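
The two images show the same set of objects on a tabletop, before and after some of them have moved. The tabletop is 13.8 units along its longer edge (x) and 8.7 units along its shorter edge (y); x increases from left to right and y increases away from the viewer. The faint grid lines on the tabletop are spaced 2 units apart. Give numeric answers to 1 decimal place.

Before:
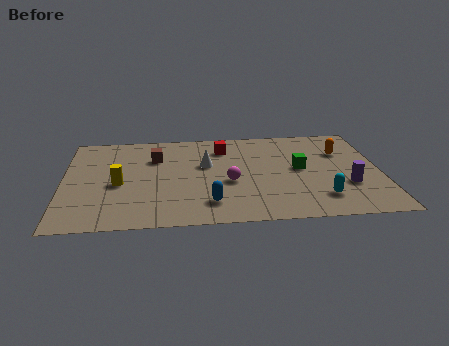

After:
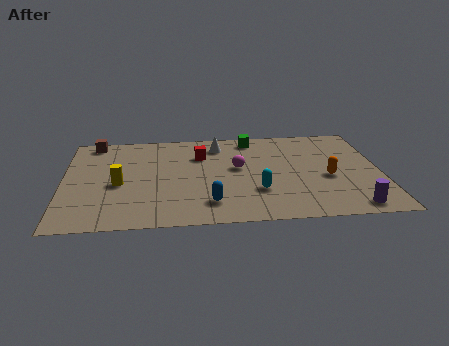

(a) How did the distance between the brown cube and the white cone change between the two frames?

+3.2

They were about 2.3 units apart before and 5.5 after — 3.2 units further apart.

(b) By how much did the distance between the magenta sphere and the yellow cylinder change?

+0.5

They were about 4.8 units apart before and 5.3 after — 0.5 units further apart.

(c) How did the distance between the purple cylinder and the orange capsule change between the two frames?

-0.3

They were about 3.1 units apart before and 2.8 after — 0.3 units closer together.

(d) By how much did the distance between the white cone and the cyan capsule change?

-1.3

Before: roughly 6.0 units apart; after: 4.7. That's 1.3 units closer together.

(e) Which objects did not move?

the blue capsule and the yellow cylinder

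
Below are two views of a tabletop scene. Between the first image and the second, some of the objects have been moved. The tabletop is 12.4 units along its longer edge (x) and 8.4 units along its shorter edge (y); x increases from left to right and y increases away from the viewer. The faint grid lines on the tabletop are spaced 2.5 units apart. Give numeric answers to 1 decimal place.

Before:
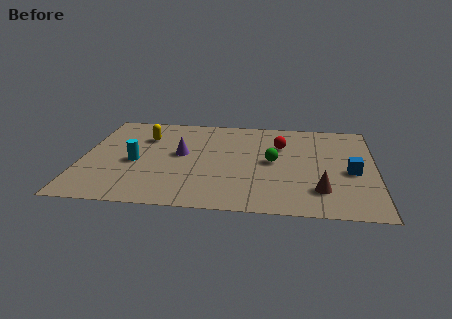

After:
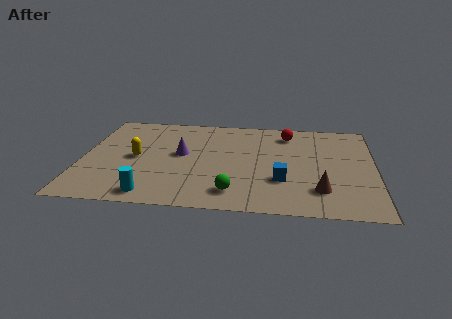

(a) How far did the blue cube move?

3.1

The blue cube moved from about (11.4, 3.7) to (8.5, 2.7), a distance of √(2.9² + 1.0²) ≈ 3.1.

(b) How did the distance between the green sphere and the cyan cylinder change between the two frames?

-2.4

The distance was about 5.8 in the first image and 3.4 in the second, so they moved 2.4 units closer together.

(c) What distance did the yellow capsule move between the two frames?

1.9

From (2.6, 6.0) to (2.3, 4.1), the yellow capsule covered √(0.3² + 1.9²) ≈ 1.9 units.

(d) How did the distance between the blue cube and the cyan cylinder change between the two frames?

-3.4

The distance was about 9.1 in the first image and 5.7 in the second, so they moved 3.4 units closer together.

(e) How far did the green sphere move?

3.2

From (8.1, 4.3) to (6.5, 1.5), the green sphere covered √(1.6² + 2.8²) ≈ 3.2 units.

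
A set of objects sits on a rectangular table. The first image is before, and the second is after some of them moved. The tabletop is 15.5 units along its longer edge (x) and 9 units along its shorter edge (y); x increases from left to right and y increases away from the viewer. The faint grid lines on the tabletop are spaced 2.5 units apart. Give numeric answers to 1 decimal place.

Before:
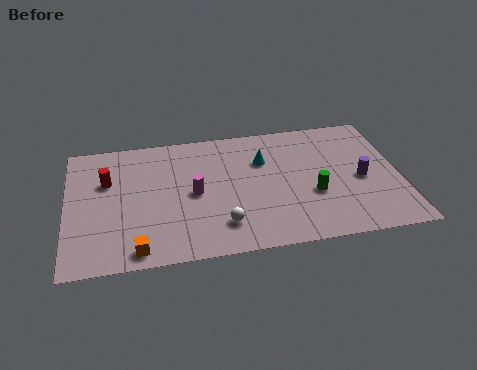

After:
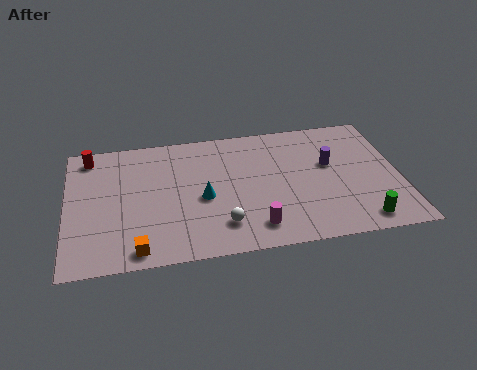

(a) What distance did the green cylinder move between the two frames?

3.0

The green cylinder was near (11.4, 3.4) before and (13.5, 1.2) after, so it travelled √(2.1² + 2.2²) ≈ 3.0 units.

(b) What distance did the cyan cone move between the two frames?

3.6

The cyan cone was near (9.2, 6.2) before and (6.3, 4.0) after, so it travelled √(2.9² + 2.2²) ≈ 3.6 units.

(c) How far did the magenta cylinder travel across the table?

3.9

The magenta cylinder moved from about (5.9, 4.4) to (8.6, 1.6), a distance of √(2.7² + 2.8²) ≈ 3.9.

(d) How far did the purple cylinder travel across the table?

1.9

From (13.7, 4.1) to (12.3, 5.4), the purple cylinder covered √(1.4² + 1.3²) ≈ 1.9 units.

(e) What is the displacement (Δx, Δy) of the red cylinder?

(-0.8, 1.9)

The red cylinder started near (1.9, 5.9) and ended near (1.1, 7.8).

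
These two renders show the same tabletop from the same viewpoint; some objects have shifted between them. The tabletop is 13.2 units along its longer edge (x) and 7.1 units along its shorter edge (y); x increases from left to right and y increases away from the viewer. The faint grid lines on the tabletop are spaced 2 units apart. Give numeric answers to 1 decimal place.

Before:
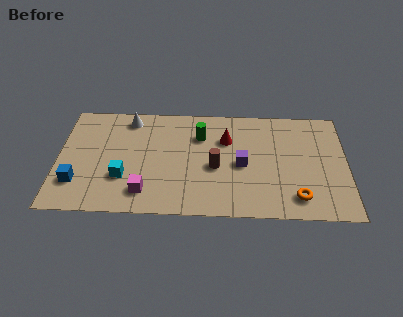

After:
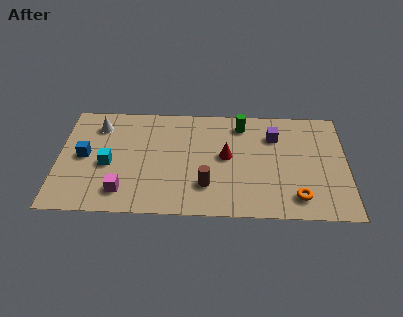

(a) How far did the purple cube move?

2.4

From (8.4, 3.3) to (9.9, 5.2), the purple cube covered √(1.5² + 1.9²) ≈ 2.4 units.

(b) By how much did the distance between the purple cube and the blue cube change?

+1.2

Before: roughly 7.6 units apart; after: 8.8. That's 1.2 units further apart.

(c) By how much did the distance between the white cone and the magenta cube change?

-0.4

They were about 4.8 units apart before and 4.4 after — 0.4 units closer together.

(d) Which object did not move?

the orange torus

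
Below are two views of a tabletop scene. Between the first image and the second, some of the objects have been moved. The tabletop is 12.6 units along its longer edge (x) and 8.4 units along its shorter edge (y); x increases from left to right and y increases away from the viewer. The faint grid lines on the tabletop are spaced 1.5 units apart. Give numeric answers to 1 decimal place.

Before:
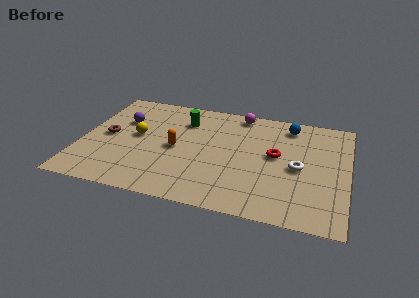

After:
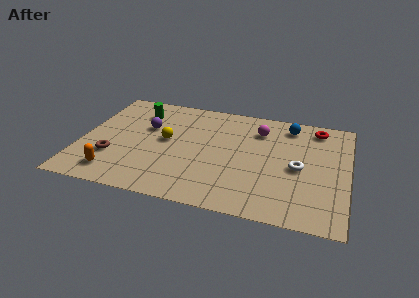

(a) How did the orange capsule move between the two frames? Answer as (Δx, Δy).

(-2.7, -2.6)

The orange capsule was at about (4.5, 4.0) and moved to about (1.8, 1.4).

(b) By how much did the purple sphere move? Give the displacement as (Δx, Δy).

(1.2, -0.3)

The purple sphere was at about (1.8, 5.6) and moved to about (3.0, 5.3).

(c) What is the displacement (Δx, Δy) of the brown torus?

(0.4, -1.6)

The brown torus was at about (1.2, 4.2) and moved to about (1.6, 2.6).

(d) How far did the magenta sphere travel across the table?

1.5

From (7.3, 7.5) to (8.3, 6.4), the magenta sphere covered √(1.0² + 1.1²) ≈ 1.5 units.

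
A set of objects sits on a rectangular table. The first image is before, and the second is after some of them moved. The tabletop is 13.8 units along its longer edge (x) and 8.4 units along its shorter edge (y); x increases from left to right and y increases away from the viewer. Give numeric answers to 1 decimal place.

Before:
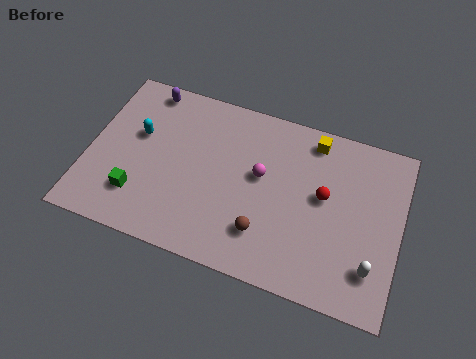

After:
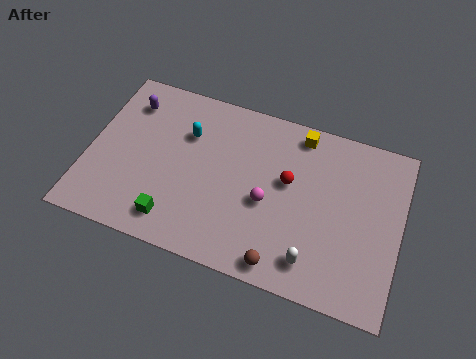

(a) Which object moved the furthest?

the white capsule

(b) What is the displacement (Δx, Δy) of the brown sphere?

(0.9, -1.2)

The brown sphere was at about (8.0, 2.1) and moved to about (8.9, 0.9).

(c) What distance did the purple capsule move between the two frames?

1.1

The purple capsule moved from about (2.2, 7.5) to (1.5, 6.6), a distance of √(0.7² + 0.9²) ≈ 1.1.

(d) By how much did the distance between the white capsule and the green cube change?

-4.2

Before: roughly 10.3 units apart; after: 6.1. That's 4.2 units closer together.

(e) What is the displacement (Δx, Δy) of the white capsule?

(-2.5, -0.5)

From the two frames, the white capsule sits at roughly (12.7, 2.0) before and (10.2, 1.5) after.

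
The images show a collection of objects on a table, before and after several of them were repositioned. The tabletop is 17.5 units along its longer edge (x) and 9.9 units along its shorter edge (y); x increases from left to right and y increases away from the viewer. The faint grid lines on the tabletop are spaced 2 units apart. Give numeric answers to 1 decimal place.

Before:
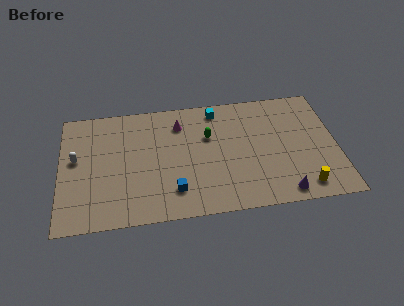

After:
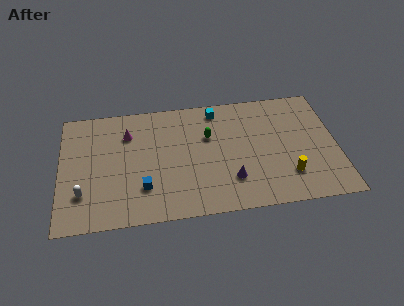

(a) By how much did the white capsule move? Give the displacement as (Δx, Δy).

(0.4, -2.9)

The white capsule started near (1.0, 5.6) and ended near (1.4, 2.7).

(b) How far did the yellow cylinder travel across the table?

1.4

From (15.2, 1.4) to (14.3, 2.5), the yellow cylinder covered √(0.9² + 1.1²) ≈ 1.4 units.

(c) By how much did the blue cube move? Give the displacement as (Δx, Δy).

(-1.9, 0.5)

The blue cube started near (7.1, 2.2) and ended near (5.2, 2.7).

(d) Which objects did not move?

the cyan cube and the green capsule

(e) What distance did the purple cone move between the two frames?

3.5

The purple cone was near (13.9, 1.1) before and (10.7, 2.6) after, so it travelled √(3.2² + 1.5²) ≈ 3.5 units.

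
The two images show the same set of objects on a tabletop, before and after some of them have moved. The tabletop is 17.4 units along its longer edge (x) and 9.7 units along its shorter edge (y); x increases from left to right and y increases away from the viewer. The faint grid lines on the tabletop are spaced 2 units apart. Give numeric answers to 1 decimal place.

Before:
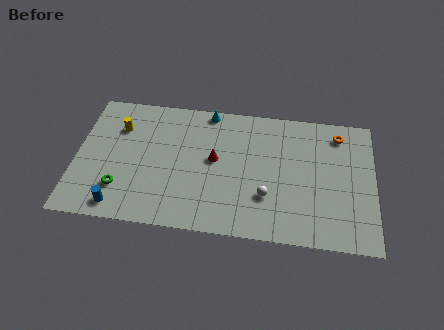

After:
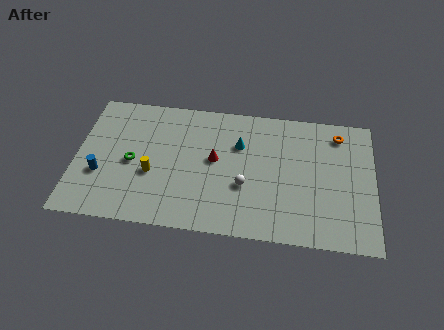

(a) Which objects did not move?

the red cone and the orange torus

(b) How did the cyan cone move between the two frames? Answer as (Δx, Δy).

(1.9, -2.3)

The cyan cone started near (7.6, 8.9) and ended near (9.5, 6.6).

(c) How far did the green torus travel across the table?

2.1

From (2.7, 2.5) to (3.3, 4.5), the green torus covered √(0.6² + 2.0²) ≈ 2.1 units.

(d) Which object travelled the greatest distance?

the yellow cylinder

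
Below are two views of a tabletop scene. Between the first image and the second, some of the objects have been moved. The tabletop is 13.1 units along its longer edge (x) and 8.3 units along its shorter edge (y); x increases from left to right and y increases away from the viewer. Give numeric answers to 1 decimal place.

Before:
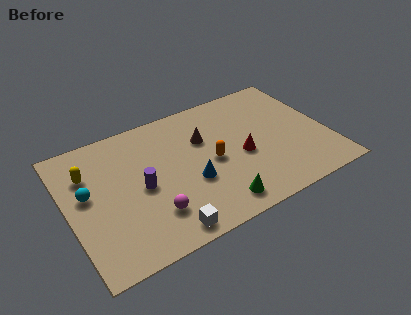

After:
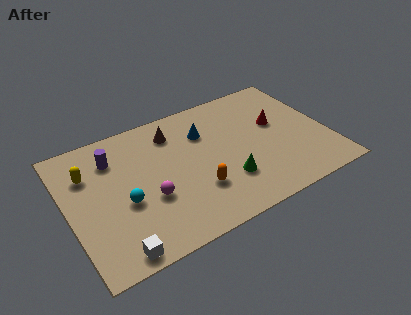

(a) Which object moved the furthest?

the blue cone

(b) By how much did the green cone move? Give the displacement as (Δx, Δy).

(0.7, 1.2)

The green cone was at about (7.0, 1.2) and moved to about (7.7, 2.4).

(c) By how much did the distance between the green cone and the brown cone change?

+0.4

Before: roughly 4.3 units apart; after: 4.7. That's 0.4 units further apart.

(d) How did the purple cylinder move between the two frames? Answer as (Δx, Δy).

(-1.1, 2.4)

From the two frames, the purple cylinder sits at roughly (3.6, 3.9) before and (2.5, 6.3) after.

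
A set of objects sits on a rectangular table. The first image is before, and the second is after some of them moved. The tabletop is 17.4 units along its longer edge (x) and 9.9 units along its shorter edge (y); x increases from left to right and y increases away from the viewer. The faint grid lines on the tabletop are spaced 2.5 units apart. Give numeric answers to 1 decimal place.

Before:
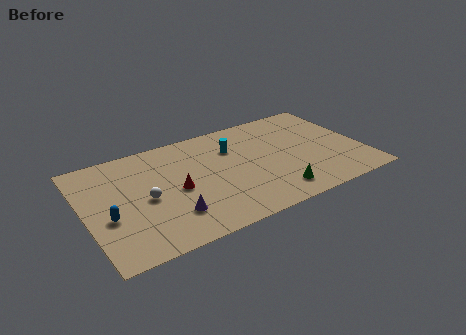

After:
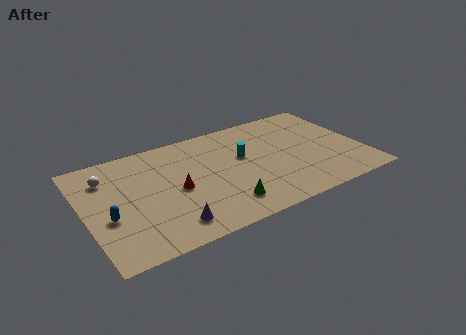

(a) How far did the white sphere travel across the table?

3.6

The white sphere moved from about (3.7, 4.6) to (1.6, 7.5), a distance of √(2.1² + 2.9²) ≈ 3.6.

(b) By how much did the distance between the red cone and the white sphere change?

+3.0

The distance was about 1.9 in the first image and 4.9 in the second, so they moved 3.0 units further apart.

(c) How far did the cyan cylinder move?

1.2

The cyan cylinder was near (9.5, 7.0) before and (10.0, 5.9) after, so it travelled √(0.5² + 1.1²) ≈ 1.2 units.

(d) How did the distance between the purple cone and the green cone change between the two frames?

-3.0

The distance was about 6.4 in the first image and 3.4 in the second, so they moved 3.0 units closer together.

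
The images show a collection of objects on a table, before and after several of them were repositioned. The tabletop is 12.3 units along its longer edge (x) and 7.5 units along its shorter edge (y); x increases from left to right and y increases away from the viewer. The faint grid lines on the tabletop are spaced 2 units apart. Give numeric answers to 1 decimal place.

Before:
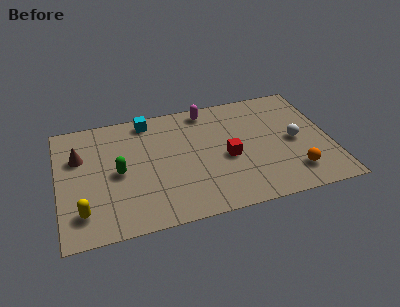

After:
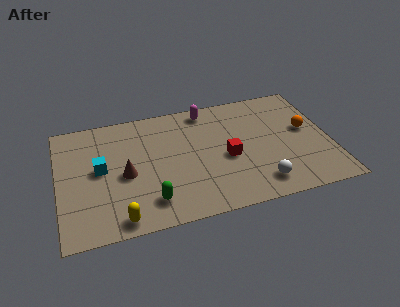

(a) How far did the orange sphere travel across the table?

2.7

From (10.5, 1.6) to (11.3, 4.2), the orange sphere covered √(0.8² + 2.6²) ≈ 2.7 units.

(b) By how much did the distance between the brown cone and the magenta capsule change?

-1.1

The distance was about 6.1 in the first image and 5.0 in the second, so they moved 1.1 units closer together.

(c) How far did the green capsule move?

2.5

From (2.7, 3.6) to (4.0, 1.5), the green capsule covered √(1.3² + 2.1²) ≈ 2.5 units.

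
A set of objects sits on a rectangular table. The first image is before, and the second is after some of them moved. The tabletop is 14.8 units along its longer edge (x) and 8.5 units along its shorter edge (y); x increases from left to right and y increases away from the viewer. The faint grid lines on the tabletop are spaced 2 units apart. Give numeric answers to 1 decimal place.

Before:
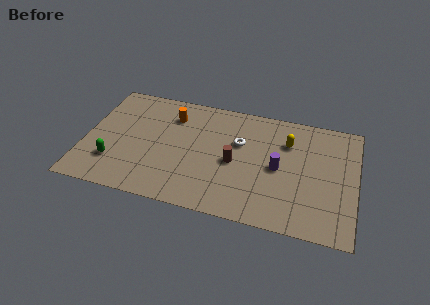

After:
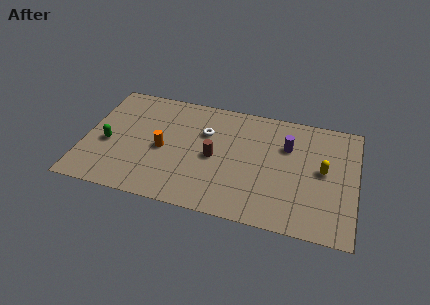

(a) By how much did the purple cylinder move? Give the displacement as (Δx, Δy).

(0.4, 1.7)

The purple cylinder started near (10.6, 4.1) and ended near (11.0, 5.8).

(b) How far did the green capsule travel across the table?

1.4

The green capsule was near (1.7, 2.3) before and (1.3, 3.6) after, so it travelled √(0.4² + 1.3²) ≈ 1.4 units.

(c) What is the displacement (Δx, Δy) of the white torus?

(-1.9, 0.3)

The white torus started near (8.4, 5.4) and ended near (6.5, 5.7).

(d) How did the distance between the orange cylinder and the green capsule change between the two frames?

-2.1

The distance was about 5.1 in the first image and 3.0 in the second, so they moved 2.1 units closer together.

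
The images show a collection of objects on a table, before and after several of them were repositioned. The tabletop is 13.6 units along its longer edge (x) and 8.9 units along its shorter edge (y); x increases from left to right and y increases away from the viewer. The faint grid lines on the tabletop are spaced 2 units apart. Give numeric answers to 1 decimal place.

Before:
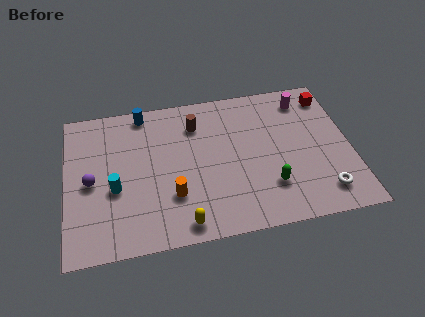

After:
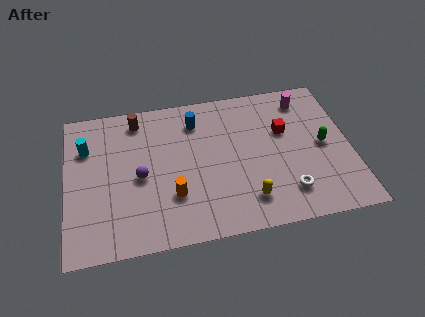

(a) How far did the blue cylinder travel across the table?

2.7

The blue cylinder was near (3.8, 8.0) before and (6.3, 7.0) after, so it travelled √(2.5² + 1.0²) ≈ 2.7 units.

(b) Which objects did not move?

the magenta cylinder and the orange cylinder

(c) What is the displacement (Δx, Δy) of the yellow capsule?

(3.1, 0.8)

The yellow capsule was at about (5.4, 1.0) and moved to about (8.5, 1.8).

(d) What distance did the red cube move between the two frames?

2.9

From (12.8, 7.4) to (10.5, 5.6), the red cube covered √(2.3² + 1.8²) ≈ 2.9 units.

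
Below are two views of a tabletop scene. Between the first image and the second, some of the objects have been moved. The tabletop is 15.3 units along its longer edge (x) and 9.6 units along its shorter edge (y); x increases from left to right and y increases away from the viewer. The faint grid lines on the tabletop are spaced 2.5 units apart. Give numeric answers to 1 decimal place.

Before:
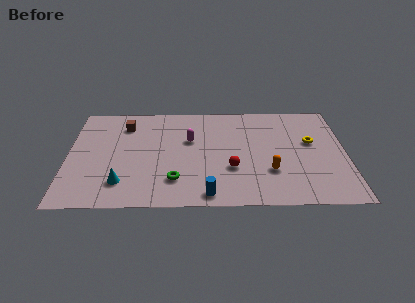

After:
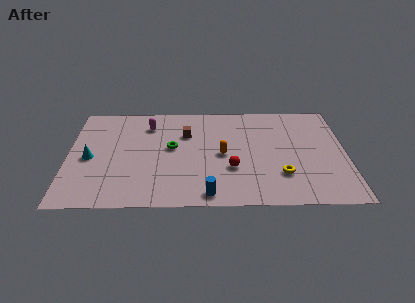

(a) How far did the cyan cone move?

2.9

The cyan cone was near (3.0, 2.1) before and (1.2, 4.4) after, so it travelled √(1.8² + 2.3²) ≈ 2.9 units.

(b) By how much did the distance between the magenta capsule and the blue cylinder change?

+2.2

Before: roughly 5.1 units apart; after: 7.3. That's 2.2 units further apart.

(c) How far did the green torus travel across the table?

3.0

From (5.9, 2.3) to (5.7, 5.3), the green torus covered √(0.2² + 3.0²) ≈ 3.0 units.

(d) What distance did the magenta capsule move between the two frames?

2.7

The magenta capsule moved from about (6.7, 6.0) to (4.4, 7.5), a distance of √(2.3² + 1.5²) ≈ 2.7.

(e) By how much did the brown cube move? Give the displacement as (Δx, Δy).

(3.4, -0.9)

The brown cube was at about (3.1, 7.5) and moved to about (6.5, 6.6).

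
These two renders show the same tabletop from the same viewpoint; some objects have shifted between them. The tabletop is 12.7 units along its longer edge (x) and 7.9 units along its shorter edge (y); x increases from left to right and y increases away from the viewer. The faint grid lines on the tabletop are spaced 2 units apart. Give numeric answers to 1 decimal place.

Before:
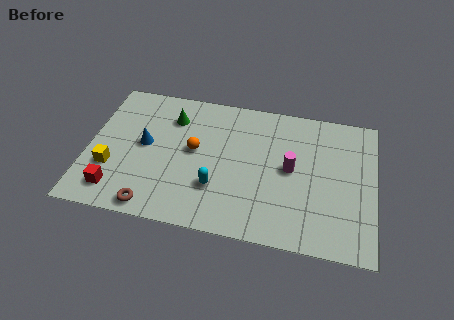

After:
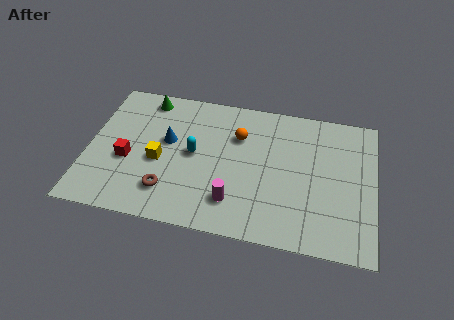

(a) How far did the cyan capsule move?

2.0

From (5.8, 2.4) to (4.7, 4.1), the cyan capsule covered √(1.1² + 1.7²) ≈ 2.0 units.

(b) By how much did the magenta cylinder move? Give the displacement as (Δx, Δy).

(-2.4, -2.3)

The magenta cylinder was at about (9.0, 4.1) and moved to about (6.6, 1.8).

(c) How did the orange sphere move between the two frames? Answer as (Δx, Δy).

(1.9, 1.2)

From the two frames, the orange sphere sits at roughly (4.7, 4.3) before and (6.6, 5.5) after.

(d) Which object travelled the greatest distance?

the magenta cylinder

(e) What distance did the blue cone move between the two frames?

1.1

From (2.5, 4.2) to (3.5, 4.6), the blue cone covered √(1.0² + 0.4²) ≈ 1.1 units.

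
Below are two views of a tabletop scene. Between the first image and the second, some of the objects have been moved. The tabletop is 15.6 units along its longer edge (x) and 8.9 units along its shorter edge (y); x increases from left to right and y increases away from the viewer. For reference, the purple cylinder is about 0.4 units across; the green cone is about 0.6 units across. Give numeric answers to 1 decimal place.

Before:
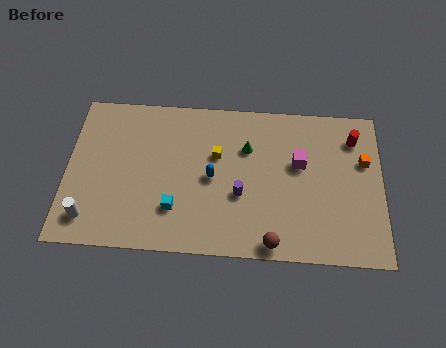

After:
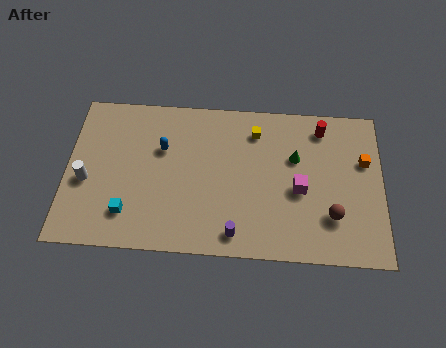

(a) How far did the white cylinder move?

2.1

The white cylinder moved from about (1.2, 1.6) to (1.0, 3.7), a distance of √(0.2² + 2.1²) ≈ 2.1.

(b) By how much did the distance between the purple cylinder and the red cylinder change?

+0.9

The distance was about 6.7 in the first image and 7.6 in the second, so they moved 0.9 units further apart.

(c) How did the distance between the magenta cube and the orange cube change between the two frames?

+0.5

Before: roughly 3.2 units apart; after: 3.7. That's 0.5 units further apart.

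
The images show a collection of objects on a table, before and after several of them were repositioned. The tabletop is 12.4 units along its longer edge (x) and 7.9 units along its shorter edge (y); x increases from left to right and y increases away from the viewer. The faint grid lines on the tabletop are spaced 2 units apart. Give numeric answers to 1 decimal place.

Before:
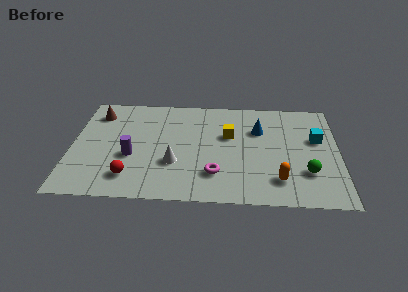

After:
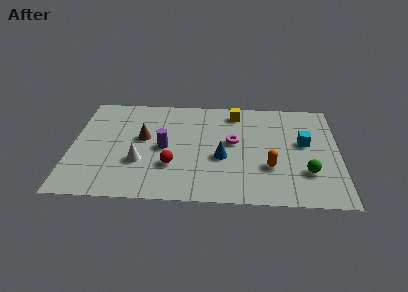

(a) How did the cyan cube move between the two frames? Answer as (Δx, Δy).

(-0.6, -0.3)

From the two frames, the cyan cube sits at roughly (11.4, 4.8) before and (10.8, 4.5) after.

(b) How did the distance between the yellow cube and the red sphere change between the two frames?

-0.5

The distance was about 5.6 in the first image and 5.1 in the second, so they moved 0.5 units closer together.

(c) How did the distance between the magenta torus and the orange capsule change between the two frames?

-0.4

They were about 2.9 units apart before and 2.5 after — 0.4 units closer together.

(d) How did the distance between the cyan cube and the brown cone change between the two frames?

-2.9

The distance was about 10.4 in the first image and 7.5 in the second, so they moved 2.9 units closer together.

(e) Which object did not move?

the green sphere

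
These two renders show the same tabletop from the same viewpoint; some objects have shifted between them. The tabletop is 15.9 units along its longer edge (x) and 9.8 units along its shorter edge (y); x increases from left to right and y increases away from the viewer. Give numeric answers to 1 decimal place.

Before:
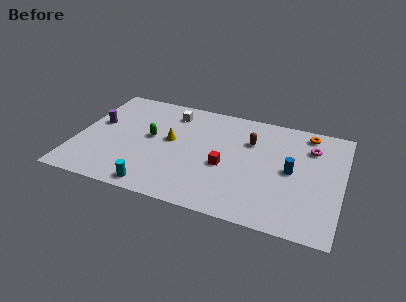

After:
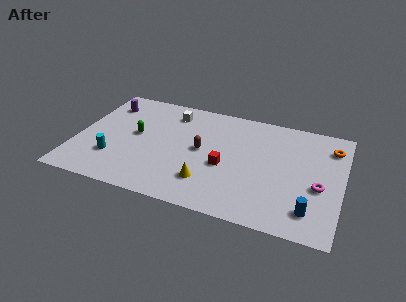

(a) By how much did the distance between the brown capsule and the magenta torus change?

+3.6

Before: roughly 3.6 units apart; after: 7.2. That's 3.6 units further apart.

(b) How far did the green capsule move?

0.9

The green capsule was near (4.4, 5.3) before and (3.5, 5.3) after, so it travelled √(0.9² + 0.0²) ≈ 0.9 units.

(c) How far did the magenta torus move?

3.4

From (13.9, 7.3) to (14.6, 4.0), the magenta torus covered √(0.7² + 3.3²) ≈ 3.4 units.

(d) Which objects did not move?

the white cube and the red cube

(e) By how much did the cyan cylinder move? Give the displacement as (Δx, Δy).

(-2.7, 1.8)

From the two frames, the cyan cylinder sits at roughly (5.1, 1.0) before and (2.4, 2.8) after.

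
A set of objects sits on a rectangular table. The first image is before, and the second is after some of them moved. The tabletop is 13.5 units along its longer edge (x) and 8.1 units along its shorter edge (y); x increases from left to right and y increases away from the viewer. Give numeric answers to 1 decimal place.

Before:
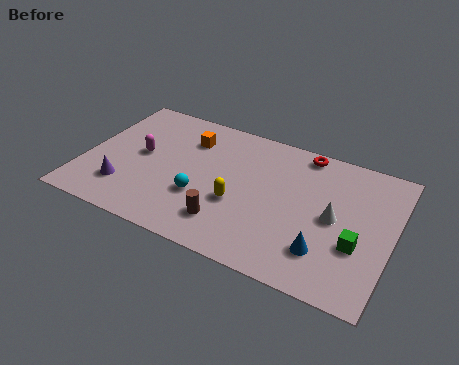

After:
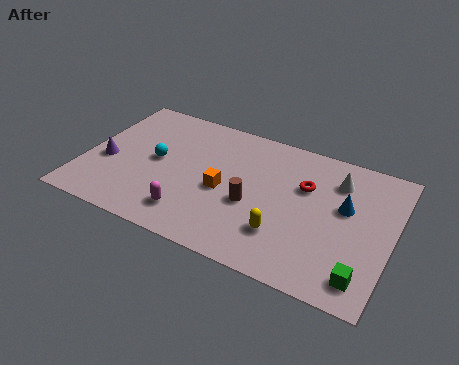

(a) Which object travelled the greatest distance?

the magenta capsule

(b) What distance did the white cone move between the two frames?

2.2

The white cone was near (11.0, 4.0) before and (10.9, 6.2) after, so it travelled √(0.1² + 2.2²) ≈ 2.2 units.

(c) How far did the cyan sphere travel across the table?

2.6

The cyan sphere was near (5.3, 2.8) before and (3.1, 4.2) after, so it travelled √(2.2² + 1.4²) ≈ 2.6 units.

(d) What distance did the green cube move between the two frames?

1.6

From (12.1, 2.9) to (12.5, 1.3), the green cube covered √(0.4² + 1.6²) ≈ 1.6 units.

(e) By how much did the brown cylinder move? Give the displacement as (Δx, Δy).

(0.9, 1.5)

From the two frames, the brown cylinder sits at roughly (6.6, 1.8) before and (7.5, 3.3) after.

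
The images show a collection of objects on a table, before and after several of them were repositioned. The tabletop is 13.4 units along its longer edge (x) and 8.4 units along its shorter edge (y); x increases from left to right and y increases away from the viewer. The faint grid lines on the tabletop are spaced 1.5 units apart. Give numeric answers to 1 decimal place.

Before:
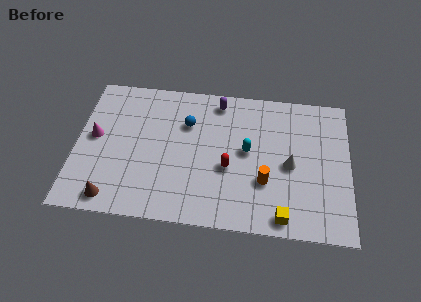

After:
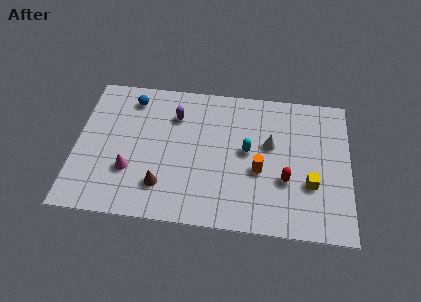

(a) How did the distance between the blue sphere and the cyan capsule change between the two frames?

+3.0

Before: roughly 3.3 units apart; after: 6.3. That's 3.0 units further apart.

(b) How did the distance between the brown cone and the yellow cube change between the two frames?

-1.0

They were about 8.3 units apart before and 7.3 after — 1.0 units closer together.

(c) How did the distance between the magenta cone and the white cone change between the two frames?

-2.4

The distance was about 9.6 in the first image and 7.2 in the second, so they moved 2.4 units closer together.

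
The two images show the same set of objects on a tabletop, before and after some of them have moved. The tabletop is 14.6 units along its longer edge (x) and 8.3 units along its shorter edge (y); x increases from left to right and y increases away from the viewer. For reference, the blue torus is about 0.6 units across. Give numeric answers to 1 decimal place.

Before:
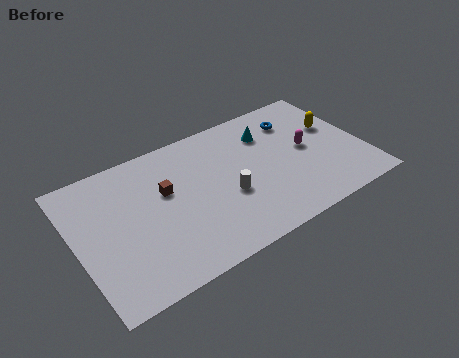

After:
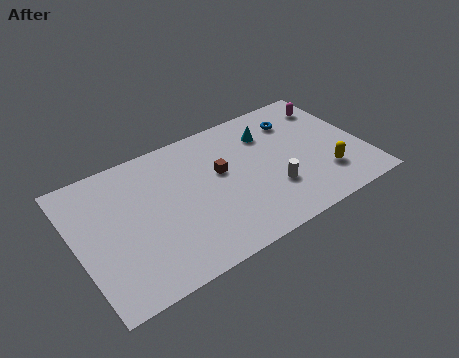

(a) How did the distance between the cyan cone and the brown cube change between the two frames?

-2.6

They were about 5.6 units apart before and 3.0 after — 2.6 units closer together.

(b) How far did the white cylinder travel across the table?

2.3

The white cylinder was near (7.5, 3.3) before and (9.7, 2.6) after, so it travelled √(2.2² + 0.7²) ≈ 2.3 units.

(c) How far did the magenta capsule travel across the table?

2.9

From (11.8, 4.3) to (13.5, 6.6), the magenta capsule covered √(1.7² + 2.3²) ≈ 2.9 units.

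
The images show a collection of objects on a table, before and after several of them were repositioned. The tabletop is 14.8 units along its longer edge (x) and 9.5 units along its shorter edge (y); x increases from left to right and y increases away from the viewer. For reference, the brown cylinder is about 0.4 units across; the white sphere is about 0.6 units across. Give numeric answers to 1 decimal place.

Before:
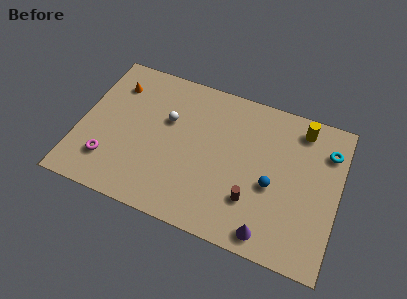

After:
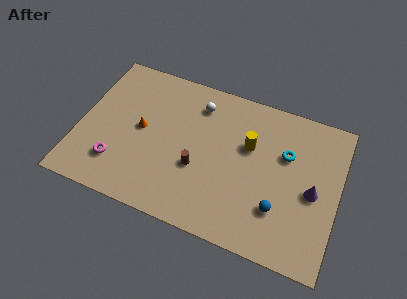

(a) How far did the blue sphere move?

1.4

From (11.1, 4.0) to (11.6, 2.7), the blue sphere covered √(0.5² + 1.3²) ≈ 1.4 units.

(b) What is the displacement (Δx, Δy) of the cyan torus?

(-2.3, -1.0)

The cyan torus was at about (14.0, 7.2) and moved to about (11.7, 6.2).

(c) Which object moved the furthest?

the purple cone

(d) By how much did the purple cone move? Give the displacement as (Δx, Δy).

(2.2, 3.3)

The purple cone was at about (11.2, 1.1) and moved to about (13.4, 4.4).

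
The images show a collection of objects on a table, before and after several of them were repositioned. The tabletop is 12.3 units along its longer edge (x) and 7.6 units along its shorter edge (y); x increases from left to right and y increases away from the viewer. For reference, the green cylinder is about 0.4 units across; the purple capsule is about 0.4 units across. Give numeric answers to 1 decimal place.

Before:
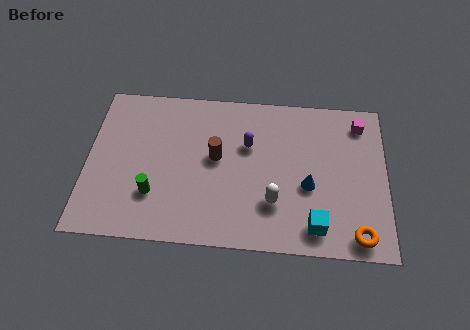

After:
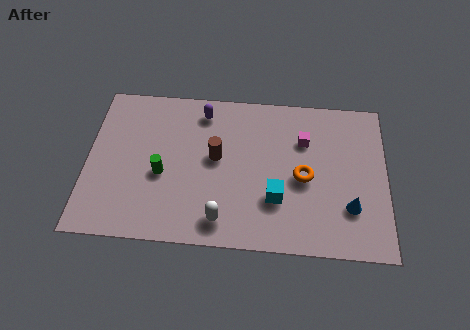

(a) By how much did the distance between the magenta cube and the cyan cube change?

-2.3

They were about 5.4 units apart before and 3.1 after — 2.3 units closer together.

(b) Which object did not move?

the brown cylinder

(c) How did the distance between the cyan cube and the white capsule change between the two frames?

+0.5

The distance was about 2.0 in the first image and 2.5 in the second, so they moved 0.5 units further apart.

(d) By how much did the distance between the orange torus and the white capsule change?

+0.4

Before: roughly 3.6 units apart; after: 4.0. That's 0.4 units further apart.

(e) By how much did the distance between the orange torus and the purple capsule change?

-0.9

Before: roughly 6.0 units apart; after: 5.1. That's 0.9 units closer together.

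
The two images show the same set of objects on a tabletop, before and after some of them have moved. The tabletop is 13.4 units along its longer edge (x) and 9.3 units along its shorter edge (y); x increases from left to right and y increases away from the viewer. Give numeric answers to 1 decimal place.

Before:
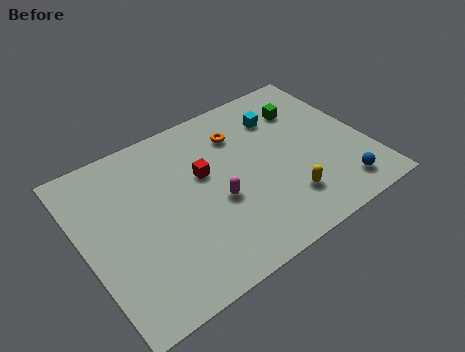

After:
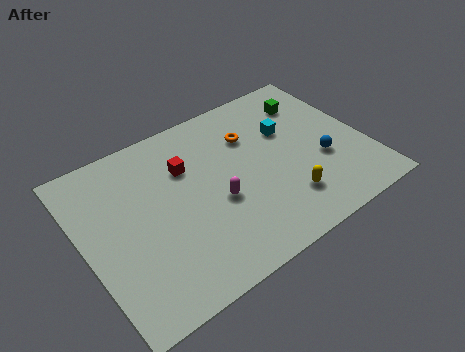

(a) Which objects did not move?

the magenta capsule and the yellow capsule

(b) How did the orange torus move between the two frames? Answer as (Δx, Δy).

(0.5, -0.4)

The orange torus started near (7.8, 7.0) and ended near (8.3, 6.6).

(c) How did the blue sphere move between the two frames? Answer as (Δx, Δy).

(-0.4, 2.0)

From the two frames, the blue sphere sits at roughly (11.6, 1.5) before and (11.2, 3.5) after.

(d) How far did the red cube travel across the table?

1.1

The red cube was near (5.8, 5.6) before and (5.1, 6.4) after, so it travelled √(0.7² + 0.8²) ≈ 1.1 units.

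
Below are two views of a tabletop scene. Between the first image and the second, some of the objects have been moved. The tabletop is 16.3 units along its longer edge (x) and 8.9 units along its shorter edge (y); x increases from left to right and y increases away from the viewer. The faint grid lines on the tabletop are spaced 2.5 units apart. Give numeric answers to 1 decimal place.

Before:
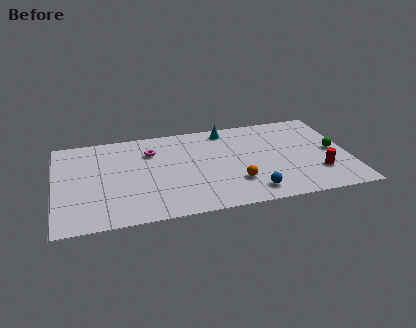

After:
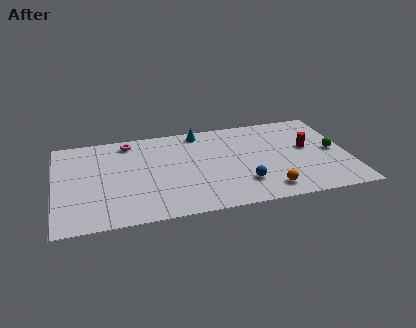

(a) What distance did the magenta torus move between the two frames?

1.7

The magenta torus moved from about (5.4, 6.5) to (4.2, 7.7), a distance of √(1.2² + 1.2²) ≈ 1.7.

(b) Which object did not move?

the green sphere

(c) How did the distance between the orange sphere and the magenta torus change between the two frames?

+3.7

They were about 6.0 units apart before and 9.7 after — 3.7 units further apart.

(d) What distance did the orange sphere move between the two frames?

2.0

The orange sphere was near (9.9, 2.5) before and (11.6, 1.4) after, so it travelled √(1.7² + 1.1²) ≈ 2.0 units.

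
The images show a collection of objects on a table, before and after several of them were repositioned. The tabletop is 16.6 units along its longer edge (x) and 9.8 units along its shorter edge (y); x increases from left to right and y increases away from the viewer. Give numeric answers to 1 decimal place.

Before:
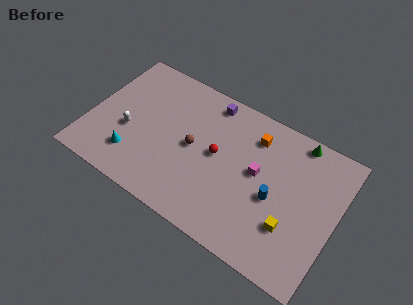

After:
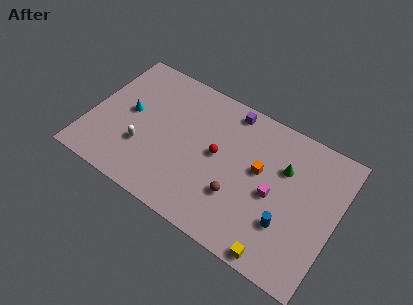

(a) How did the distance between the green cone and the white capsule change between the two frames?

-2.2

The distance was about 11.9 in the first image and 9.7 in the second, so they moved 2.2 units closer together.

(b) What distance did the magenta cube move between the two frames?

1.5

From (11.3, 5.4) to (12.5, 4.5), the magenta cube covered √(1.2² + 0.9²) ≈ 1.5 units.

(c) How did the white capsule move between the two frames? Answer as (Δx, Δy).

(1.1, -0.7)

The white capsule was at about (2.7, 3.9) and moved to about (3.8, 3.2).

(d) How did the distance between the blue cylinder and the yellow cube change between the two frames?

+0.4

The distance was about 1.8 in the first image and 2.2 in the second, so they moved 0.4 units further apart.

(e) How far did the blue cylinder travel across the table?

1.6

The blue cylinder moved from about (12.6, 4.3) to (13.6, 3.0), a distance of √(1.0² + 1.3²) ≈ 1.6.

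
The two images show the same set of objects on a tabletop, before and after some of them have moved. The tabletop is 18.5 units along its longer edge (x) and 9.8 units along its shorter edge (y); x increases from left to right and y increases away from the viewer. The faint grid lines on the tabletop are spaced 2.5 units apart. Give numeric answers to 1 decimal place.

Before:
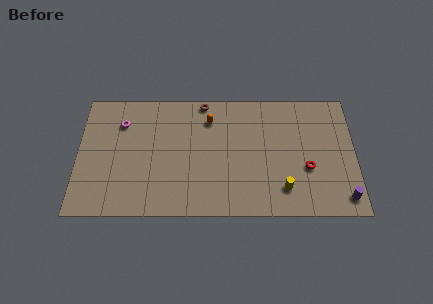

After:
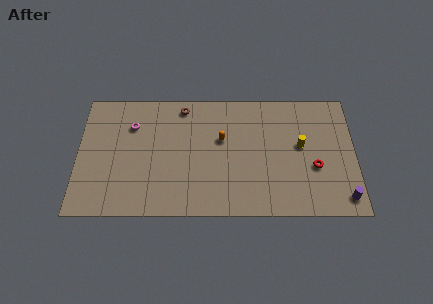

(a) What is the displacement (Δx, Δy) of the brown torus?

(-1.4, -0.4)

The brown torus started near (8.4, 9.0) and ended near (7.0, 8.6).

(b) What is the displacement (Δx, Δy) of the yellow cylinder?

(1.2, 3.4)

The yellow cylinder started near (13.7, 2.1) and ended near (14.9, 5.5).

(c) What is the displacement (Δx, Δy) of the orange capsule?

(0.8, -1.6)

The orange capsule was at about (8.8, 7.6) and moved to about (9.6, 6.0).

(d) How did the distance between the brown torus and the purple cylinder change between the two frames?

+0.9

The distance was about 12.0 in the first image and 12.9 in the second, so they moved 0.9 units further apart.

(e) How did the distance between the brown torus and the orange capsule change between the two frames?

+2.2

Before: roughly 1.5 units apart; after: 3.7. That's 2.2 units further apart.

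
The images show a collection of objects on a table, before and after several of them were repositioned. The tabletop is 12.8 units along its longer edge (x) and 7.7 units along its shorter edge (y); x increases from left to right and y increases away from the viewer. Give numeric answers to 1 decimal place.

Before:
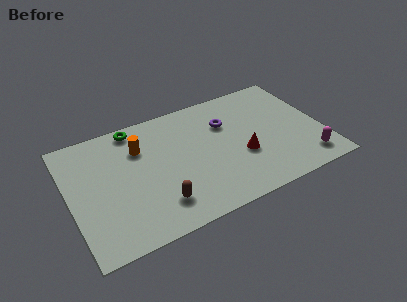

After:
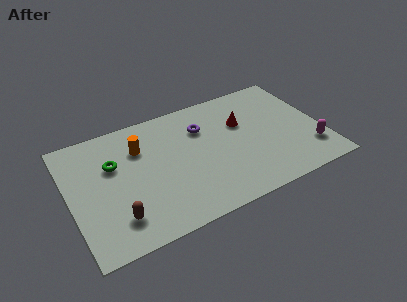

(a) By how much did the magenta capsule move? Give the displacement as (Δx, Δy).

(0.3, 0.6)

The magenta capsule was at about (11.7, 1.3) and moved to about (12.0, 1.9).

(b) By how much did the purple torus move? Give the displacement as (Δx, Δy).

(-1.2, 0.2)

From the two frames, the purple torus sits at roughly (8.1, 5.3) before and (6.9, 5.5) after.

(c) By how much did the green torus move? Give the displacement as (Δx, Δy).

(-1.3, -1.9)

The green torus was at about (3.6, 6.9) and moved to about (2.3, 5.0).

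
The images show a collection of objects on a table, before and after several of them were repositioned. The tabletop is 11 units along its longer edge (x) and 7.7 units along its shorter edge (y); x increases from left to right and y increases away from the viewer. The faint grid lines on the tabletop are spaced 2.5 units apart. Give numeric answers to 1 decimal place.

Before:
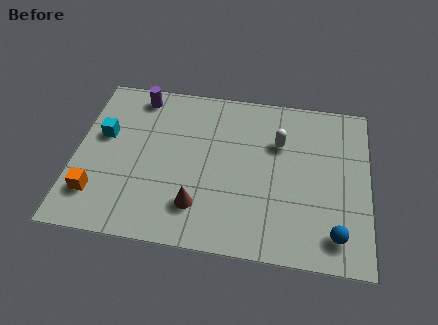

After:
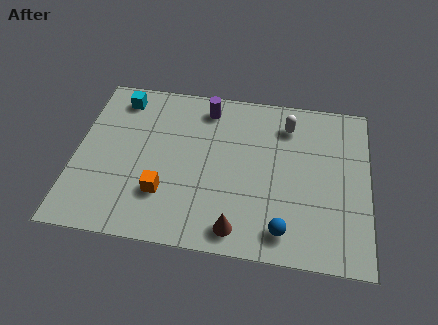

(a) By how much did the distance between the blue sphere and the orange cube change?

-4.3

The distance was about 8.9 in the first image and 4.6 in the second, so they moved 4.3 units closer together.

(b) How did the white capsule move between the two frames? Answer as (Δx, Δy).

(0.3, 0.9)

From the two frames, the white capsule sits at roughly (7.6, 5.2) before and (7.9, 6.1) after.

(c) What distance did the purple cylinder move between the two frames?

2.6

From (2.2, 6.7) to (4.8, 6.5), the purple cylinder covered √(2.6² + 0.2²) ≈ 2.6 units.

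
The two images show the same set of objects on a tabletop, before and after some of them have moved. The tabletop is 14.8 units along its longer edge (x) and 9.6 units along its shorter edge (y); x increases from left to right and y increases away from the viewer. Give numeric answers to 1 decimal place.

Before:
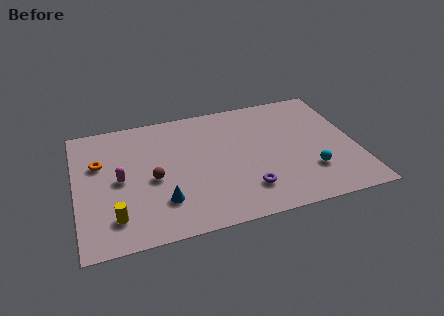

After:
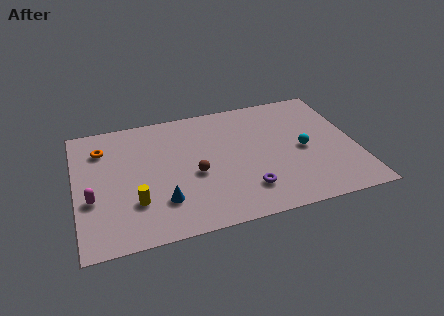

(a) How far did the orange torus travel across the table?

1.1

From (1.3, 6.2) to (1.5, 7.3), the orange torus covered √(0.2² + 1.1²) ≈ 1.1 units.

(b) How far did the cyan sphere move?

1.8

The cyan sphere moved from about (12.2, 2.7) to (12.0, 4.5), a distance of √(0.2² + 1.8²) ≈ 1.8.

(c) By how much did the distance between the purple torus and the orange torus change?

+0.4

The distance was about 8.5 in the first image and 8.9 in the second, so they moved 0.4 units further apart.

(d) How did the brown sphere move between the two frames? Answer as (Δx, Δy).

(2.2, -0.2)

From the two frames, the brown sphere sits at roughly (4.0, 4.3) before and (6.2, 4.1) after.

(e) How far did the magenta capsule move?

1.9

The magenta capsule moved from about (2.3, 4.7) to (0.8, 3.6), a distance of √(1.5² + 1.1²) ≈ 1.9.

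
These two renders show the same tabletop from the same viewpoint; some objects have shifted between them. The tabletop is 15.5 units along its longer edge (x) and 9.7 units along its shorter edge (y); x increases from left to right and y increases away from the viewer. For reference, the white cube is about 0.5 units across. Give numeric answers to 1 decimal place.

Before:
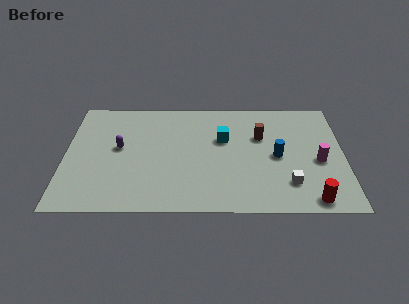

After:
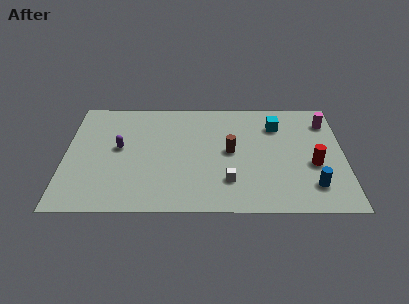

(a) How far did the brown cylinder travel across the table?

2.1

From (10.9, 6.3) to (9.2, 5.0), the brown cylinder covered √(1.7² + 1.3²) ≈ 2.1 units.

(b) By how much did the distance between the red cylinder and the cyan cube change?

-3.1

They were about 7.0 units apart before and 3.9 after — 3.1 units closer together.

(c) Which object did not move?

the purple capsule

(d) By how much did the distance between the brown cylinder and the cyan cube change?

+1.4

Before: roughly 2.1 units apart; after: 3.5. That's 1.4 units further apart.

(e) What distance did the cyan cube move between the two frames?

3.2

The cyan cube was near (8.8, 6.1) before and (11.8, 7.3) after, so it travelled √(3.0² + 1.2²) ≈ 3.2 units.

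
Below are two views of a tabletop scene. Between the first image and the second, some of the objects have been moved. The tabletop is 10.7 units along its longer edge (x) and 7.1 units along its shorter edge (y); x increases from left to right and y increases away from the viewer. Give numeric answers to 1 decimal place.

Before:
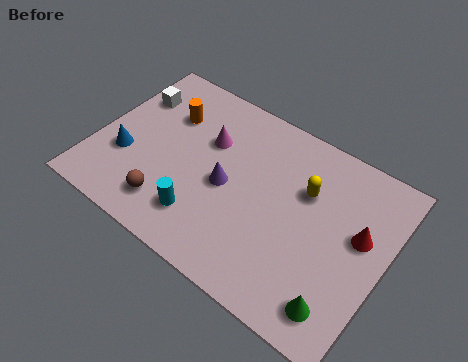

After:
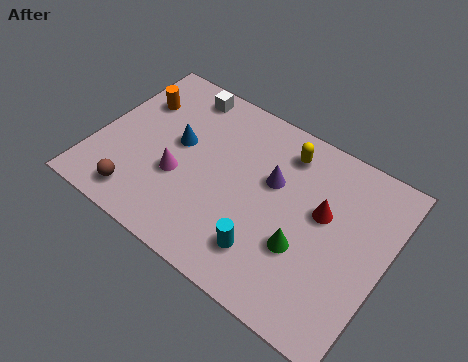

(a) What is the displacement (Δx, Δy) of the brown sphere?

(-1.1, -0.3)

The brown sphere started near (3.1, 1.4) and ended near (2.0, 1.1).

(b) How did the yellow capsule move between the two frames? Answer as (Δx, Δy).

(-1.0, 1.1)

From the two frames, the yellow capsule sits at roughly (7.6, 4.7) before and (6.6, 5.8) after.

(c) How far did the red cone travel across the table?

1.4

From (9.7, 4.1) to (8.3, 4.2), the red cone covered √(1.4² + 0.1²) ≈ 1.4 units.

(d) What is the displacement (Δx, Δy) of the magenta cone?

(-0.7, -2.0)

From the two frames, the magenta cone sits at roughly (3.9, 4.7) before and (3.2, 2.7) after.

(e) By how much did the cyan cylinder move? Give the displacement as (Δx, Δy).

(2.4, 0.0)

From the two frames, the cyan cylinder sits at roughly (4.3, 1.6) before and (6.7, 1.6) after.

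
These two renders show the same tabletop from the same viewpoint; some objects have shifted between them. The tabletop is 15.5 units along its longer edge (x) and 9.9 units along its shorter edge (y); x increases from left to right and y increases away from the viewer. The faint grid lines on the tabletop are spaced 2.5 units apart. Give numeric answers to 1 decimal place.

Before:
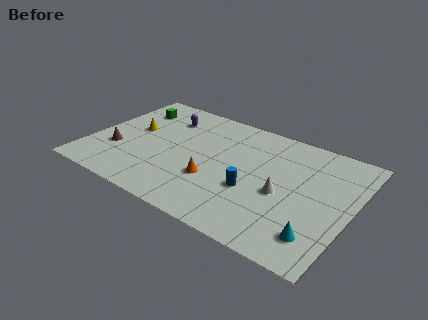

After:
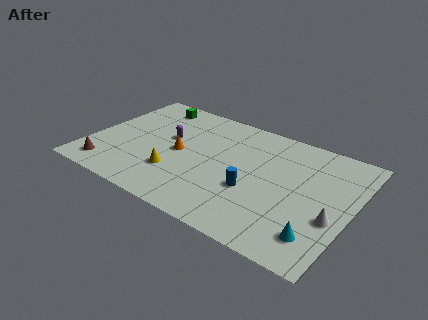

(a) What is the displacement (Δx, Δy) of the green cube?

(1.0, 0.9)

The green cube was at about (1.8, 7.6) and moved to about (2.8, 8.5).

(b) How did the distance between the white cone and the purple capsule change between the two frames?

+2.0

The distance was about 8.4 in the first image and 10.4 in the second, so they moved 2.0 units further apart.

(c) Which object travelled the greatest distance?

the yellow cone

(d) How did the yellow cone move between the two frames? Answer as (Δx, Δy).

(3.1, -2.7)

The yellow cone started near (2.3, 5.6) and ended near (5.4, 2.9).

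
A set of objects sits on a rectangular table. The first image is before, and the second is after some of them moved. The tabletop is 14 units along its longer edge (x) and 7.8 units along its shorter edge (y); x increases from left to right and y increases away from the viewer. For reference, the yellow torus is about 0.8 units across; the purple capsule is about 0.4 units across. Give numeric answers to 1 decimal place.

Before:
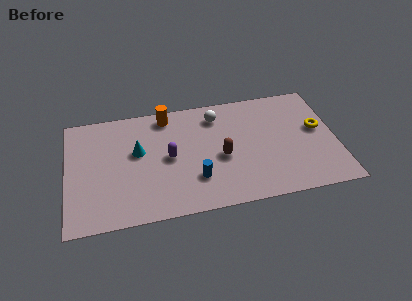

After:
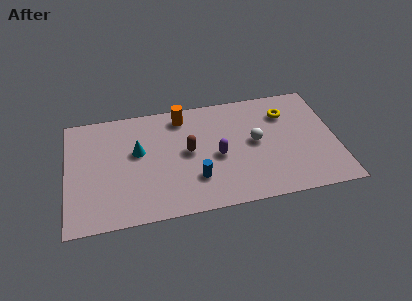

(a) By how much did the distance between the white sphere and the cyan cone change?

+1.6

Before: roughly 4.5 units apart; after: 6.1. That's 1.6 units further apart.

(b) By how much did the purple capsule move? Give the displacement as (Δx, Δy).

(2.5, -0.4)

The purple capsule started near (5.3, 3.9) and ended near (7.8, 3.5).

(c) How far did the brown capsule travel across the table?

1.8

The brown capsule was near (8.0, 3.4) before and (6.3, 4.1) after, so it travelled √(1.7² + 0.7²) ≈ 1.8 units.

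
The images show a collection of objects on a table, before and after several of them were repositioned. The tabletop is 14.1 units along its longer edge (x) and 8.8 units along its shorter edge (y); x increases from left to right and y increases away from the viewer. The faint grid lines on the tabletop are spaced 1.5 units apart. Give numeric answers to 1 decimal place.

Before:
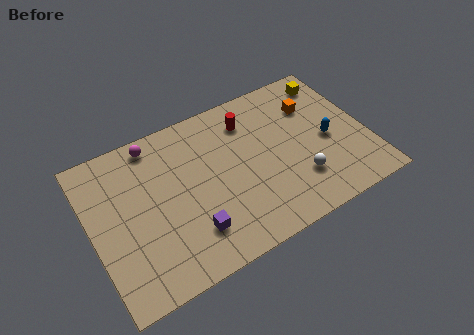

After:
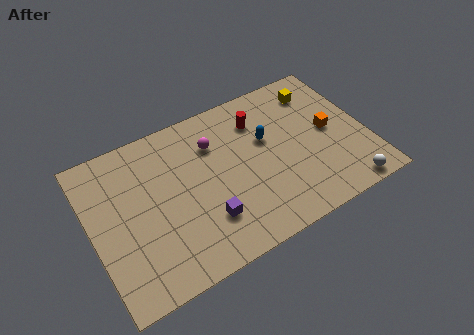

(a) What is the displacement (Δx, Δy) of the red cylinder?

(0.5, -0.2)

The red cylinder was at about (8.4, 6.9) and moved to about (8.9, 6.7).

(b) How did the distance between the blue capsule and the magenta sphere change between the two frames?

-6.5

Before: roughly 9.3 units apart; after: 2.8. That's 6.5 units closer together.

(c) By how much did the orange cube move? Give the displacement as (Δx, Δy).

(0.6, -1.8)

From the two frames, the orange cube sits at roughly (11.7, 6.3) before and (12.3, 4.5) after.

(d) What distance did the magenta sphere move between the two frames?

3.2

The magenta sphere moved from about (3.6, 7.8) to (6.5, 6.4), a distance of √(2.9² + 1.4²) ≈ 3.2.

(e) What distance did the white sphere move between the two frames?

2.7

The white sphere was near (10.3, 2.4) before and (12.5, 0.8) after, so it travelled √(2.2² + 1.6²) ≈ 2.7 units.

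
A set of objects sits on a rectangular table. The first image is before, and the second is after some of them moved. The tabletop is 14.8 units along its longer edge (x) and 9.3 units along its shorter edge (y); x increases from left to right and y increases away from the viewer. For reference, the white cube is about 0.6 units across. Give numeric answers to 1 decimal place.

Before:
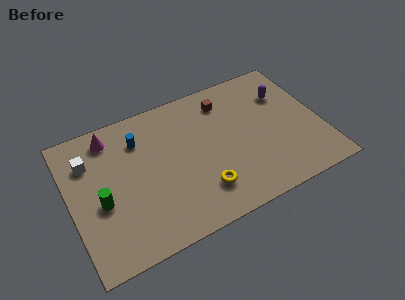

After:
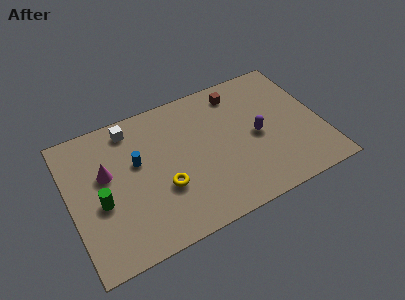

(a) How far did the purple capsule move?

3.0

From (13.0, 6.6) to (11.0, 4.4), the purple capsule covered √(2.0² + 2.2²) ≈ 3.0 units.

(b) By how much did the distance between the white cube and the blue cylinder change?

-0.6

They were about 3.0 units apart before and 2.4 after — 0.6 units closer together.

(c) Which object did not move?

the green cylinder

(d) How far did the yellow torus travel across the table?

2.4

The yellow torus moved from about (7.4, 2.2) to (5.3, 3.3), a distance of √(2.1² + 1.1²) ≈ 2.4.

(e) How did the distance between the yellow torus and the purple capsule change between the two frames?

-1.3

They were about 7.1 units apart before and 5.8 after — 1.3 units closer together.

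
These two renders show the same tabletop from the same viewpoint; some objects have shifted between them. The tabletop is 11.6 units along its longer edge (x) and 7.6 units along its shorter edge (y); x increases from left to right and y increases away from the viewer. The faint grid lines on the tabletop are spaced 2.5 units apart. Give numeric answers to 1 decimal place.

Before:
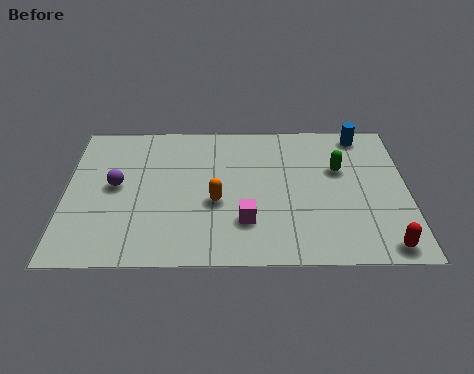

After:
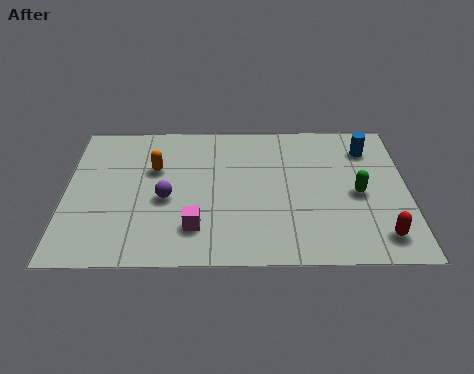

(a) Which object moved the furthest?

the orange capsule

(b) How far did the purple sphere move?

1.8

The purple sphere moved from about (1.7, 4.0) to (3.4, 3.3), a distance of √(1.7² + 0.7²) ≈ 1.8.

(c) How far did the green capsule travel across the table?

1.4

The green capsule was near (9.3, 4.8) before and (9.9, 3.5) after, so it travelled √(0.6² + 1.3²) ≈ 1.4 units.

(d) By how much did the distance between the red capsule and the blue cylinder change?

-1.3

They were about 5.9 units apart before and 4.6 after — 1.3 units closer together.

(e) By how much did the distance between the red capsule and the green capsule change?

-1.9

They were about 4.2 units apart before and 2.3 after — 1.9 units closer together.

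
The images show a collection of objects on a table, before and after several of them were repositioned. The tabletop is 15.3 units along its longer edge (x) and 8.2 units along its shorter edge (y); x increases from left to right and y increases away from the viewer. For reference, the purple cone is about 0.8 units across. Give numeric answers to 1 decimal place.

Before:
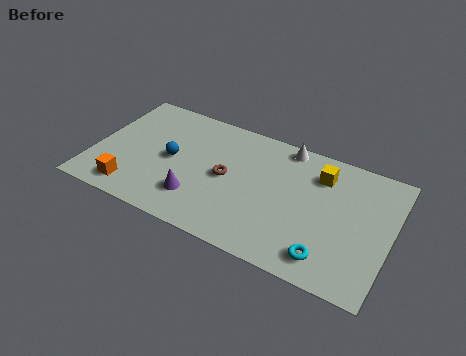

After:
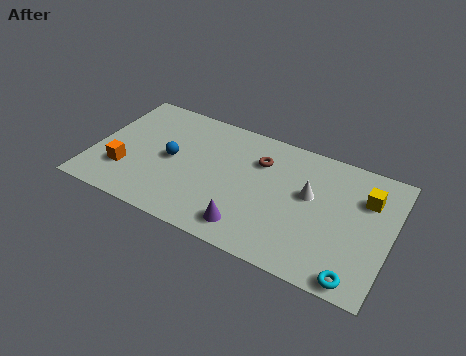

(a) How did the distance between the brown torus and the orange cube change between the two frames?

+2.1

The distance was about 5.4 in the first image and 7.5 in the second, so they moved 2.1 units further apart.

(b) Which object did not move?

the blue sphere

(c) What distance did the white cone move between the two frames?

3.0

From (9.6, 7.4) to (11.1, 4.8), the white cone covered √(1.5² + 2.6²) ≈ 3.0 units.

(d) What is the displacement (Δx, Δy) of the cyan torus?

(1.5, -0.6)

From the two frames, the cyan torus sits at roughly (12.4, 1.4) before and (13.9, 0.8) after.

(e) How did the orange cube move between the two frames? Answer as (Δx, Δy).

(-0.5, 1.1)

The orange cube was at about (2.3, 1.3) and moved to about (1.8, 2.4).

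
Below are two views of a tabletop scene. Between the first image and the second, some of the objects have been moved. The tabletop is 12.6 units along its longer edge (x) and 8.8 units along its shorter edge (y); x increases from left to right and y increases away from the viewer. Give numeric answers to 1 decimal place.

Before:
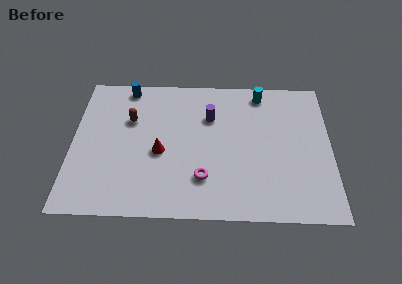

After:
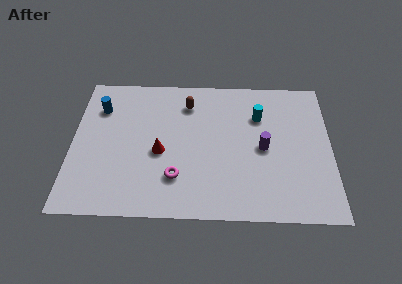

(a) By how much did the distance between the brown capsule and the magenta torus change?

-0.4

Before: roughly 5.0 units apart; after: 4.6. That's 0.4 units closer together.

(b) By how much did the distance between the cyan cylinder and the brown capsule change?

-3.1

Before: roughly 6.7 units apart; after: 3.6. That's 3.1 units closer together.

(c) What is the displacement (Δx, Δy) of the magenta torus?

(-1.3, 0.0)

The magenta torus started near (6.4, 2.3) and ended near (5.1, 2.3).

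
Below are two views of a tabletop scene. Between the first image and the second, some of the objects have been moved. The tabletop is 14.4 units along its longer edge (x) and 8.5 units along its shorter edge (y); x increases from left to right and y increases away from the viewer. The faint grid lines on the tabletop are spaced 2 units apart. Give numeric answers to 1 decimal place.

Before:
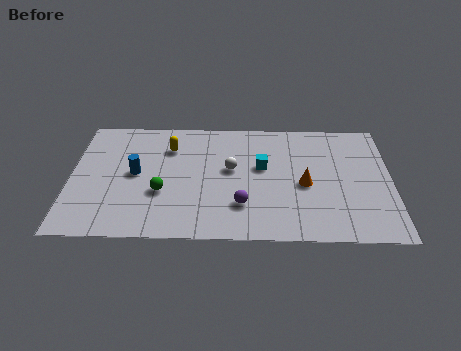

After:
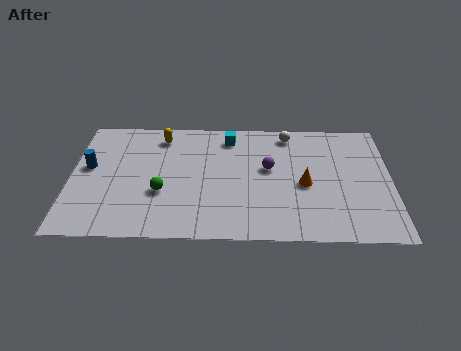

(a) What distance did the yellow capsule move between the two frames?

0.9

The yellow capsule moved from about (4.4, 6.3) to (4.0, 7.1), a distance of √(0.4² + 0.8²) ≈ 0.9.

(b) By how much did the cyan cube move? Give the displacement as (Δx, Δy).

(-1.5, 2.1)

The cyan cube was at about (8.6, 5.0) and moved to about (7.1, 7.1).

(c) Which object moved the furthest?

the white sphere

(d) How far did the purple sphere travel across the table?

2.9

The purple sphere moved from about (7.7, 2.3) to (8.9, 4.9), a distance of √(1.2² + 2.6²) ≈ 2.9.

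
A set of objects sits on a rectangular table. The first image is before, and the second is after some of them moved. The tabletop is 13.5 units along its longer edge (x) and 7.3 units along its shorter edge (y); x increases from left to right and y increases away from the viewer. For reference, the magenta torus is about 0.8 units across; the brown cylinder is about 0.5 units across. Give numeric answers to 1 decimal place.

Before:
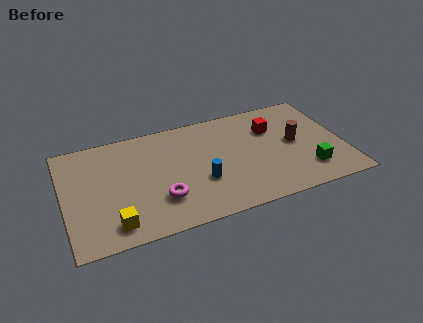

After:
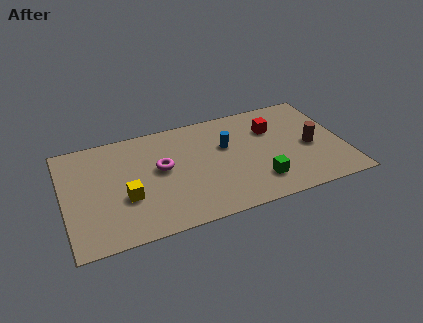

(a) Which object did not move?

the red cube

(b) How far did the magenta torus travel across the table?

2.0

The magenta torus was near (4.5, 2.1) before and (4.7, 4.1) after, so it travelled √(0.2² + 2.0²) ≈ 2.0 units.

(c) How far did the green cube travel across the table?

2.4

The green cube was near (11.6, 1.7) before and (9.2, 1.7) after, so it travelled √(2.4² + 0.0²) ≈ 2.4 units.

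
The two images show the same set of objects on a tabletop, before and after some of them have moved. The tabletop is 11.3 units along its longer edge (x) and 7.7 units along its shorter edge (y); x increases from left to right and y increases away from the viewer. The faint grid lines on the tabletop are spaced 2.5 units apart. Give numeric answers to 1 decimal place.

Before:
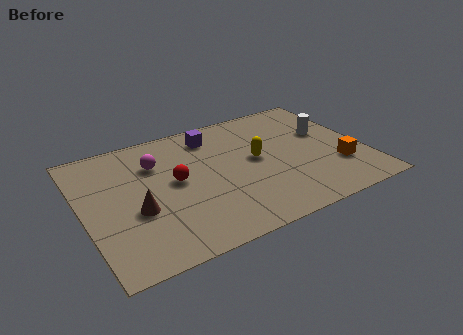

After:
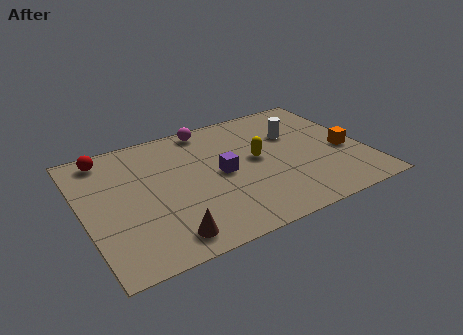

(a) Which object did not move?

the yellow capsule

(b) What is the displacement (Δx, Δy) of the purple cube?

(0.0, -2.5)

The purple cube was at about (5.5, 6.3) and moved to about (5.5, 3.8).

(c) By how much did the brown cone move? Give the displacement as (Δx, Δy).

(0.9, -1.9)

From the two frames, the brown cone sits at roughly (2.0, 3.0) before and (2.9, 1.1) after.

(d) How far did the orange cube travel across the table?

1.0

The orange cube was near (10.1, 2.3) before and (10.5, 3.2) after, so it travelled √(0.4² + 0.9²) ≈ 1.0 units.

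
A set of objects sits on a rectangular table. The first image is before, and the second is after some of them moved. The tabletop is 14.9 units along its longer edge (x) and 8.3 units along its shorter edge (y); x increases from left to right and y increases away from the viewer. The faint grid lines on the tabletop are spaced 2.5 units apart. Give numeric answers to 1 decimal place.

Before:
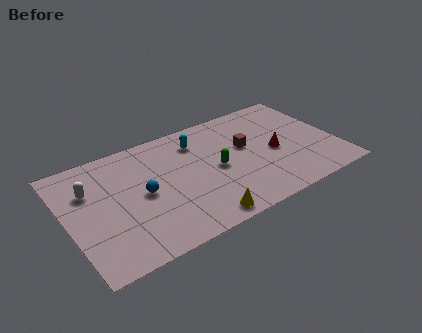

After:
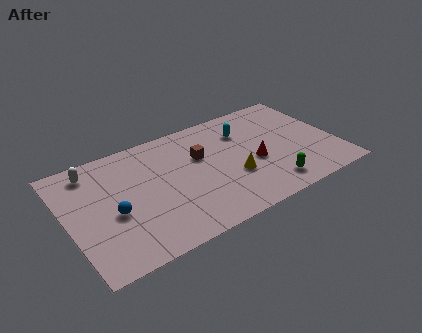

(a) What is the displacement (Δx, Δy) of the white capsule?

(0.3, 1.3)

The white capsule was at about (1.4, 5.7) and moved to about (1.7, 7.0).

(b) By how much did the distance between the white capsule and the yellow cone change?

+1.1

Before: roughly 7.2 units apart; after: 8.3. That's 1.1 units further apart.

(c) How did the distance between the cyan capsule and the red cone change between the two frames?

-2.2

They were about 4.8 units apart before and 2.6 after — 2.2 units closer together.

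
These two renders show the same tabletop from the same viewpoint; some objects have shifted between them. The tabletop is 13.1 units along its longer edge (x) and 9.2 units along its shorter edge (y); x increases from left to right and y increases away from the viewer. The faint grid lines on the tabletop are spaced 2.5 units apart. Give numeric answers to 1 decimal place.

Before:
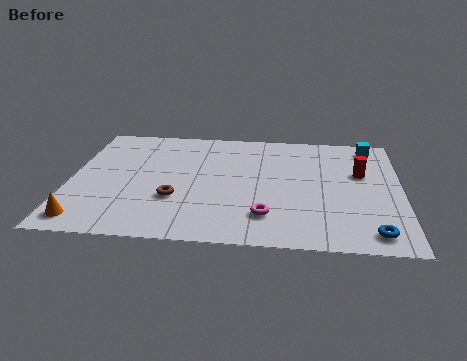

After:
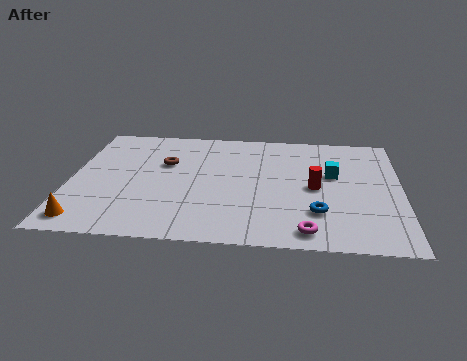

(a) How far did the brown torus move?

2.8

From (4.2, 3.1) to (3.7, 5.9), the brown torus covered √(0.5² + 2.8²) ≈ 2.8 units.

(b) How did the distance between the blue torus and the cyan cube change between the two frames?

-3.7

The distance was about 6.8 in the first image and 3.1 in the second, so they moved 3.7 units closer together.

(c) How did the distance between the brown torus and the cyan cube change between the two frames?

-2.4

Before: roughly 9.1 units apart; after: 6.7. That's 2.4 units closer together.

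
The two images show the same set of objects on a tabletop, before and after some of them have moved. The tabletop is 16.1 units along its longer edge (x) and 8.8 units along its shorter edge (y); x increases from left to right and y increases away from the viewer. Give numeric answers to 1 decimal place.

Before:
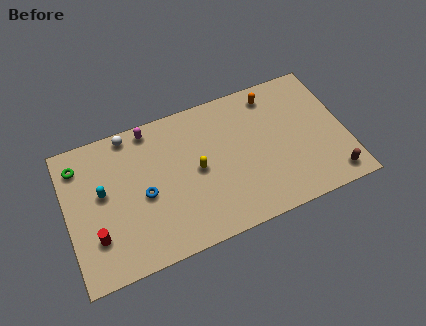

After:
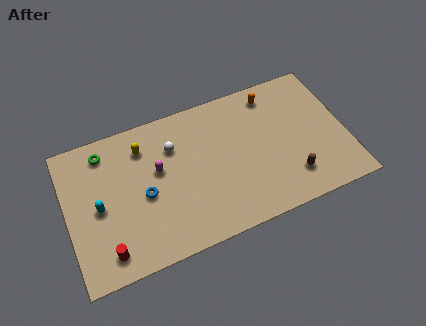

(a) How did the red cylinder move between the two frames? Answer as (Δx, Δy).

(0.5, -1.1)

From the two frames, the red cylinder sits at roughly (1.5, 2.5) before and (2.0, 1.4) after.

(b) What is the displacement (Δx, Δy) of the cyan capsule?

(-0.3, -0.8)

From the two frames, the cyan capsule sits at roughly (2.1, 5.0) before and (1.8, 4.2) after.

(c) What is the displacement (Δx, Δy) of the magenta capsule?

(0.2, -2.7)

The magenta capsule started near (5.1, 7.9) and ended near (5.3, 5.2).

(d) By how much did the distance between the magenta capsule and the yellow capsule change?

-2.4

Before: roughly 4.2 units apart; after: 1.8. That's 2.4 units closer together.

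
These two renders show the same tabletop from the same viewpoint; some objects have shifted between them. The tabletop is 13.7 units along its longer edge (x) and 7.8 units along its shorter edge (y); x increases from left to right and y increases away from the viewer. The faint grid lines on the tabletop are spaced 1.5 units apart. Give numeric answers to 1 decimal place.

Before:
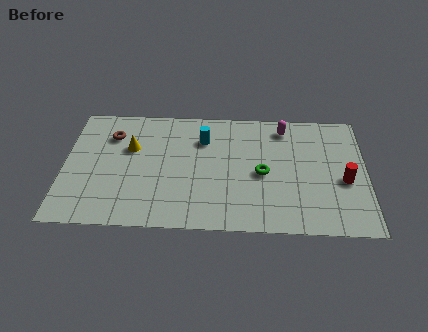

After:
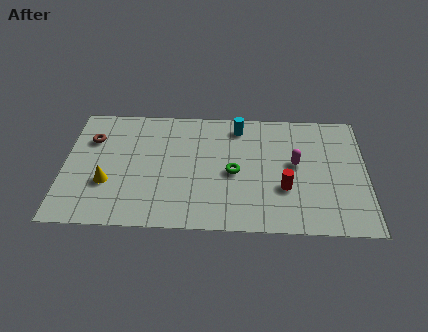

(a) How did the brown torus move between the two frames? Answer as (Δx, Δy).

(-0.9, -0.3)

The brown torus was at about (2.1, 5.8) and moved to about (1.2, 5.5).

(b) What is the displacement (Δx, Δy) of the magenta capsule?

(0.5, -2.3)

The magenta capsule started near (10.0, 6.6) and ended near (10.5, 4.3).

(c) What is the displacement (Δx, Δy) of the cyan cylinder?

(1.6, 0.9)

From the two frames, the cyan cylinder sits at roughly (6.3, 5.7) before and (7.9, 6.6) after.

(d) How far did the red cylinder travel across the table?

2.8

The red cylinder moved from about (12.7, 3.3) to (10.0, 2.7), a distance of √(2.7² + 0.6²) ≈ 2.8.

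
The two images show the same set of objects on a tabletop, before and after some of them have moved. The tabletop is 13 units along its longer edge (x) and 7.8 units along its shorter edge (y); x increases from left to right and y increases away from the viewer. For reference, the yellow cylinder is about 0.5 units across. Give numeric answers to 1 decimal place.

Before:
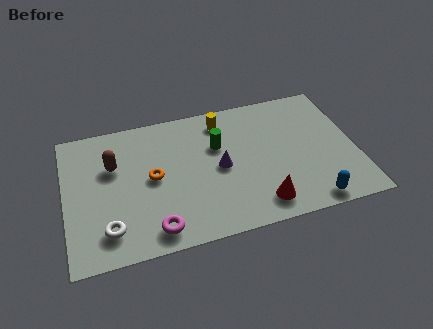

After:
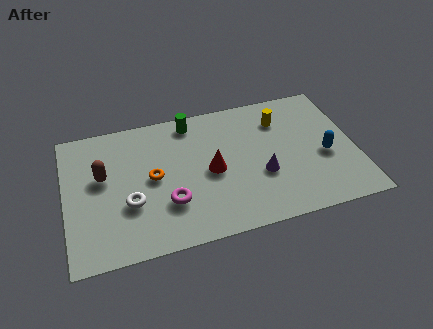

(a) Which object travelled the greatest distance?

the red cone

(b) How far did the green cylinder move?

2.0

The green cylinder moved from about (6.9, 5.1) to (5.8, 6.8), a distance of √(1.1² + 1.7²) ≈ 2.0.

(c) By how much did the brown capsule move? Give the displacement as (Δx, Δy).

(-0.5, -0.5)

The brown capsule was at about (2.2, 5.1) and moved to about (1.7, 4.6).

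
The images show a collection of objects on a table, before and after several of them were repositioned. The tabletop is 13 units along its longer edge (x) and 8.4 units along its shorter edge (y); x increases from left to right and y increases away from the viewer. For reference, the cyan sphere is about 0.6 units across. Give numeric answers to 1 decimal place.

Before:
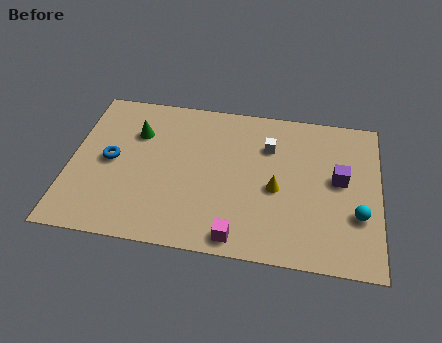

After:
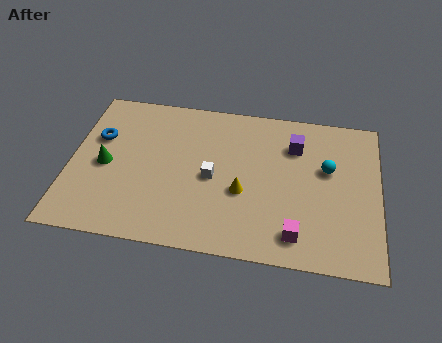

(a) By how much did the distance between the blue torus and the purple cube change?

-1.3

Before: roughly 9.6 units apart; after: 8.3. That's 1.3 units closer together.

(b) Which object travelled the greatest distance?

the white cube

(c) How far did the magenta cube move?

2.5

The magenta cube moved from about (7.2, 0.9) to (9.6, 1.4), a distance of √(2.4² + 0.5²) ≈ 2.5.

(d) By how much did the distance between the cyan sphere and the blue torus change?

-0.8

They were about 10.5 units apart before and 9.7 after — 0.8 units closer together.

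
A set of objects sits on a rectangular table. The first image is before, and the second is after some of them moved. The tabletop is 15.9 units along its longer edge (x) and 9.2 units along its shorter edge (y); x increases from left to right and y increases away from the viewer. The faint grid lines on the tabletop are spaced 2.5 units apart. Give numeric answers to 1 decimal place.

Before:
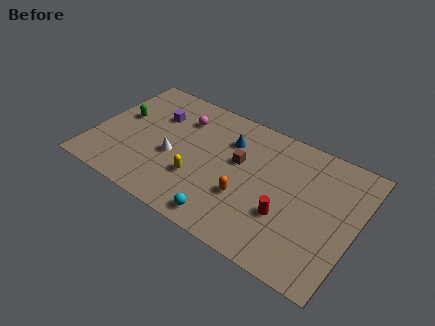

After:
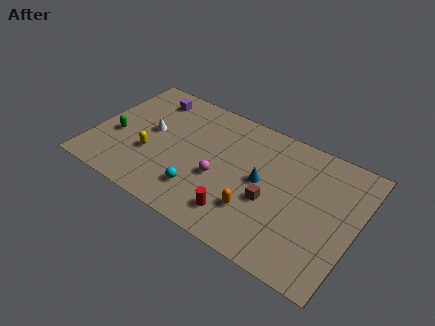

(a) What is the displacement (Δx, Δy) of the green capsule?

(0.0, -1.6)

The green capsule was at about (1.4, 5.3) and moved to about (1.4, 3.7).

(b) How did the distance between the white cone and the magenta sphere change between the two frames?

+1.6

They were about 3.1 units apart before and 4.7 after — 1.6 units further apart.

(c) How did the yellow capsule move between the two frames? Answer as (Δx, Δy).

(-3.0, 0.3)

The yellow capsule started near (6.6, 3.0) and ended near (3.6, 3.3).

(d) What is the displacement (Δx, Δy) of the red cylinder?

(-2.6, -1.4)

The red cylinder was at about (11.9, 3.2) and moved to about (9.3, 1.8).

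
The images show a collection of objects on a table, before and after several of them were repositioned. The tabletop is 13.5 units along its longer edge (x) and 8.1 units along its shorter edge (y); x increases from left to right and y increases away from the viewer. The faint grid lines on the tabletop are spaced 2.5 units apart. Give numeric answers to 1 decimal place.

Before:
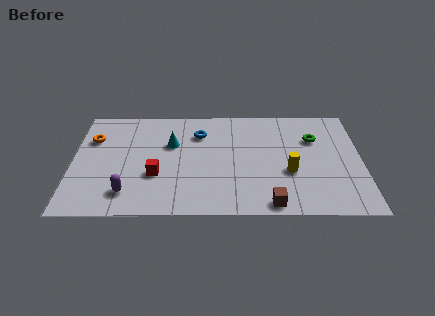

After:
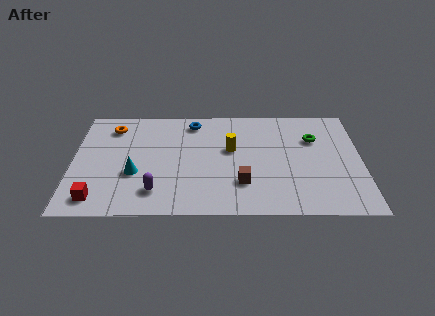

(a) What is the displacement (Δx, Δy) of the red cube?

(-2.7, -1.7)

The red cube started near (3.9, 2.9) and ended near (1.2, 1.2).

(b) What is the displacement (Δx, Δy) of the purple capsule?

(1.3, 0.1)

The purple capsule was at about (2.6, 1.6) and moved to about (3.9, 1.7).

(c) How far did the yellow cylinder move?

3.2

The yellow cylinder moved from about (10.1, 3.1) to (7.4, 4.8), a distance of √(2.7² + 1.7²) ≈ 3.2.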